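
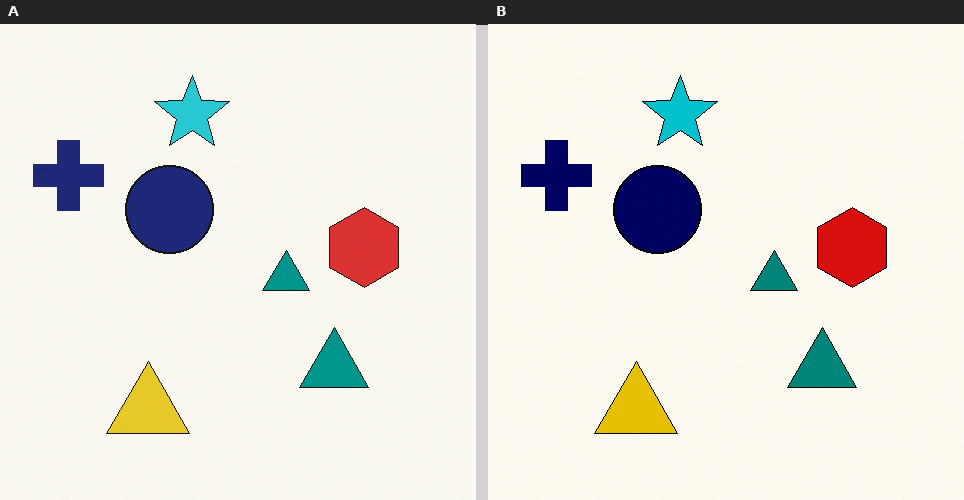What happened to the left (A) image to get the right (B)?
The transformation is: given slightly increased contrast.

Tones are pushed away from mid-grey across the whole image — a global contrast change.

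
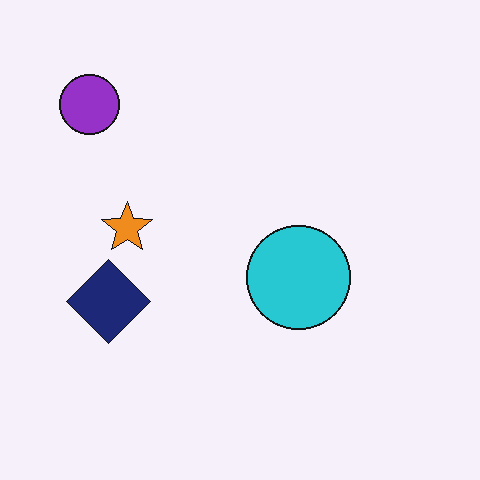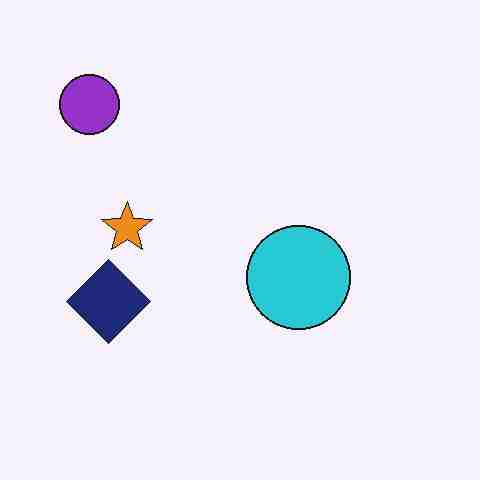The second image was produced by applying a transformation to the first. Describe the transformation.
This is the original image heavily JPEG-compressed with obvious blocking artifacts.

Blocky 8×8 compression artifacts appear around shape edges and the flat background shows ringing — characteristic JPEG degradation.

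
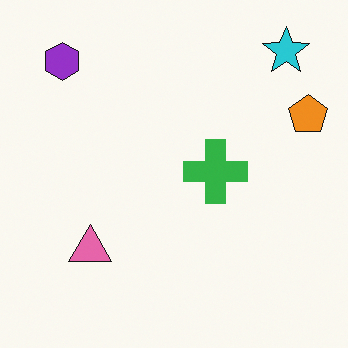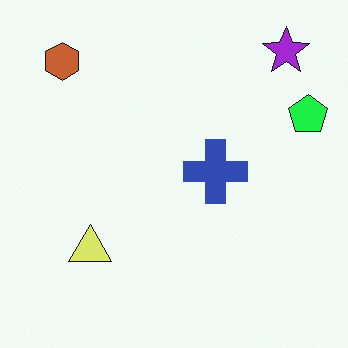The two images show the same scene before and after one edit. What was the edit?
Hue-shifted by a moderate amount.

Every shape's color has rotated by the same amount around the hue wheel — a uniform hue shift.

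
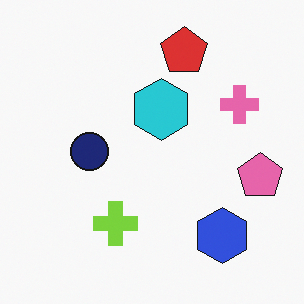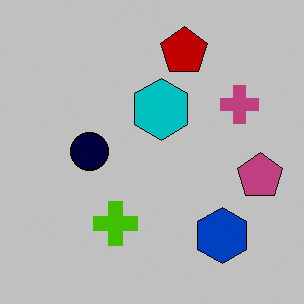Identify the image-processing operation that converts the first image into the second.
Aggressively posterized.

Each flat color has snapped to a coarser quantized level — most visibly, the near-white background has dropped to a flat grey.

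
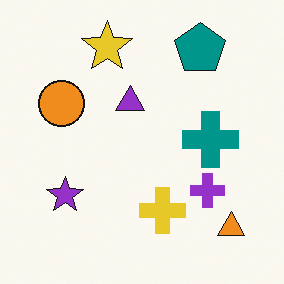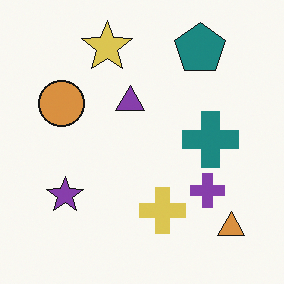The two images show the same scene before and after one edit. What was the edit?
The image was slightly desaturated.

All colors are more muted and greyish — a global saturation change.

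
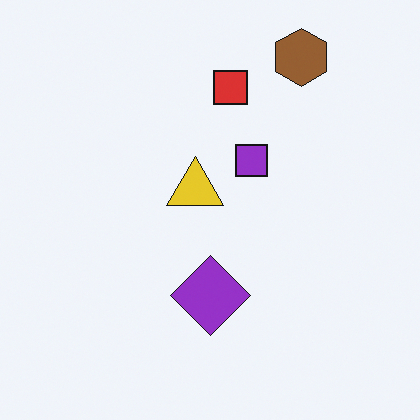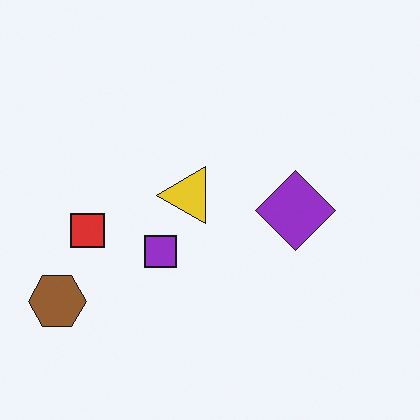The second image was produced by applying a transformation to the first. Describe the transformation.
The image was transposed (reflected across the top-left ↔ bottom-right diagonal).

Shapes have swapped their row and column positions — what was in the top-right is now in the bottom-left — a diagonal reflection.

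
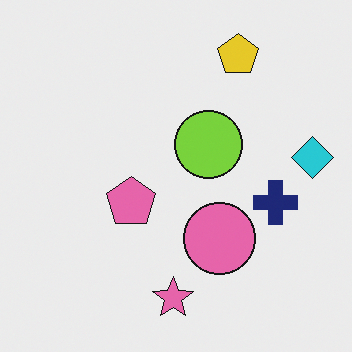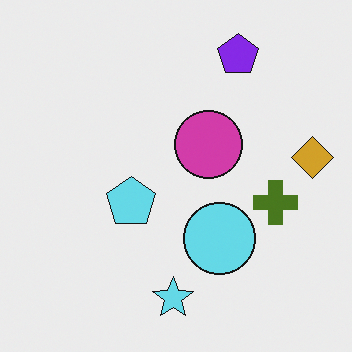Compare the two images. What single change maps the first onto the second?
The transformation is: hue-shifted by a large amount.

Every shape's color has rotated by the same amount around the hue wheel — a uniform hue shift.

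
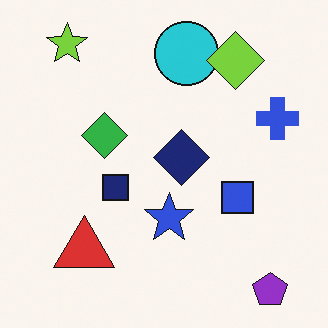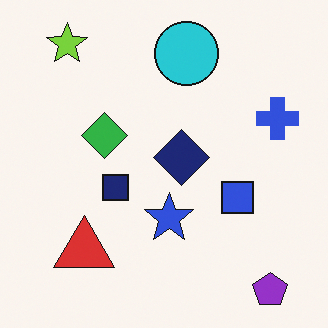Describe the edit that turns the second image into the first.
The first image is the second overlaid with an additional lime diamond.

A lime diamond appears in the first image that is absent from the second.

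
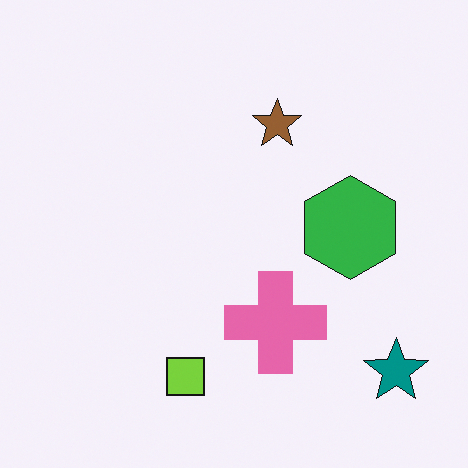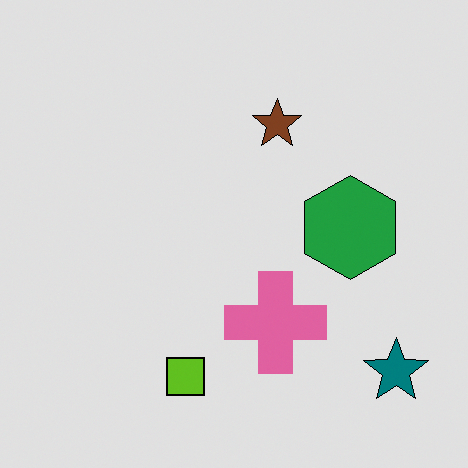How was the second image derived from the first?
Moderately posterized.

Each flat color has snapped to a coarser quantized level — most visibly, the near-white background has dropped to a flat grey.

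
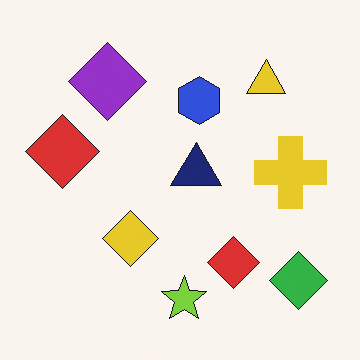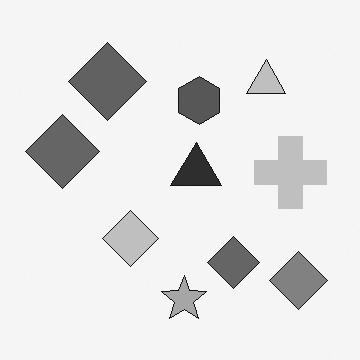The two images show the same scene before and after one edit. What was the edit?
This is the original image converted to grayscale.

All color is removed — every shape is now a shade of grey.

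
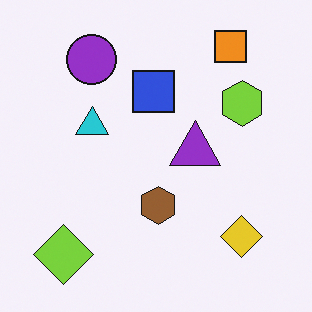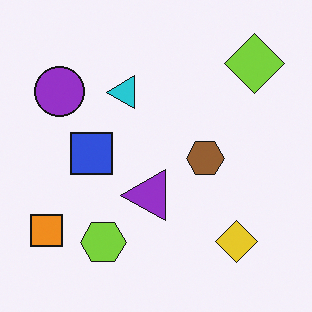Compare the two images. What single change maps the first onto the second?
The image was transposed (reflected across the top-left ↔ bottom-right diagonal).

Shapes have swapped their row and column positions — what was in the top-right is now in the bottom-left — a diagonal reflection.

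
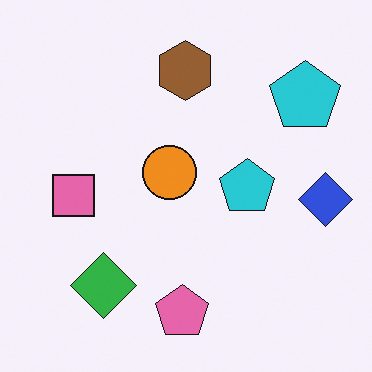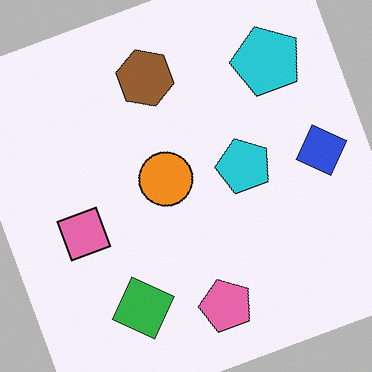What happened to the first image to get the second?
The transformation is: rotated counter-clockwise by a moderate amount.

Every shape is tilted by the same angle and the image corners show triangular fill wedges — a whole-image rotation by a non-right angle.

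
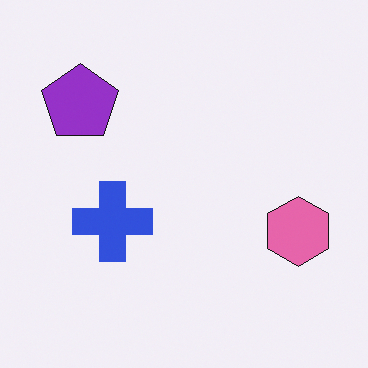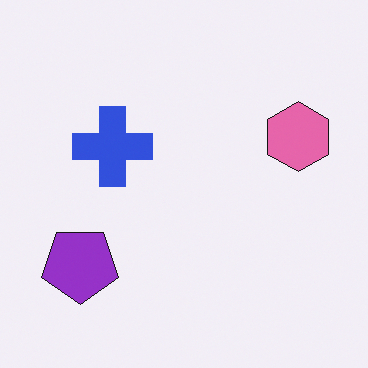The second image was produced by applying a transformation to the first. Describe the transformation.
The image was flipped vertically (top ↔ bottom).

The purple pentagon is in the top-left of the first image and the bottom-left of the second — shapes on opposite sides of the horizontal midline have swapped in a mirror flip.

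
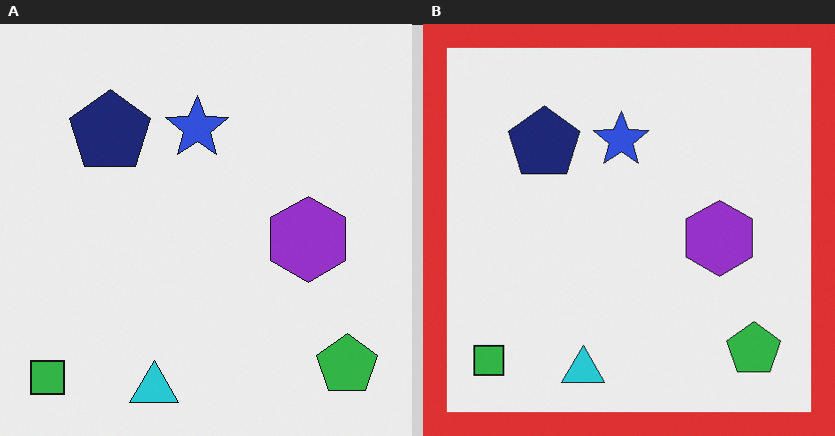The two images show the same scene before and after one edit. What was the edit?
The image was framed with a red border.

A solid red frame runs around the edge of the right (B) image, with the content slightly shrunk inside it.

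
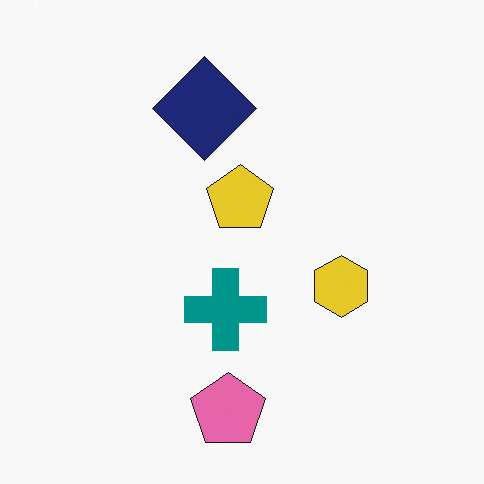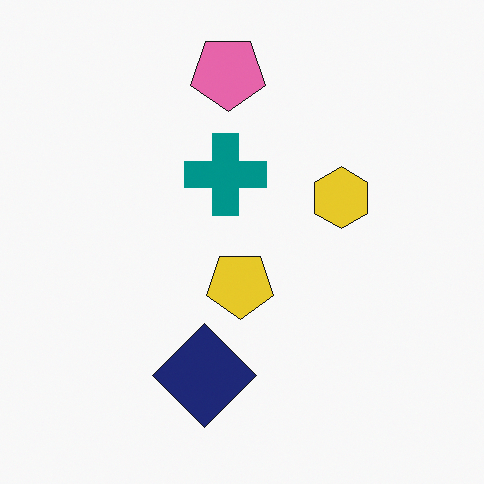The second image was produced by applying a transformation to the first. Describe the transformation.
The second image is the first flipped vertically (top ↔ bottom).

The pink pentagon is in the bottom of the first image and the top of the second — shapes on opposite sides of the horizontal midline have swapped in a mirror flip.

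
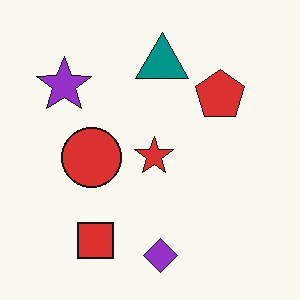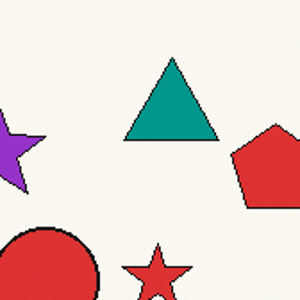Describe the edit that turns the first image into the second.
It was cropped tightly and scaled back up.

The visible shapes are larger and the field of view is narrower; shapes near the original edges may be partly or wholly outside the frame — a crop-and-rescale.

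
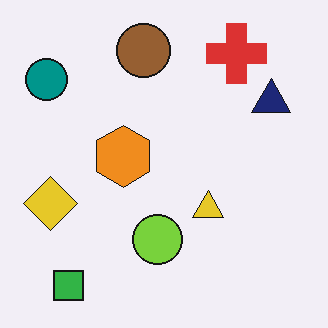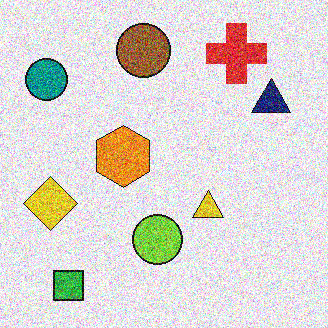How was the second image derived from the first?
It was degraded with a thick layer of grain.

Random speckle covers the whole image, including the flat background.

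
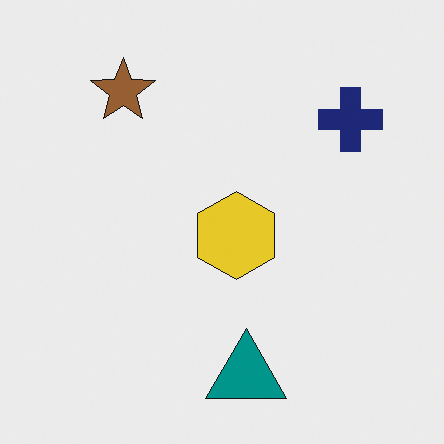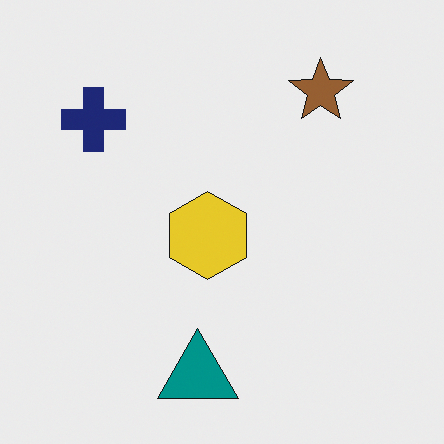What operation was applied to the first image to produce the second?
The second image is the first flipped horizontally (left ↔ right).

The navy cross is in the top-right of the first image and the top-left of the second — shapes on opposite sides of the vertical midline have swapped in a mirror flip.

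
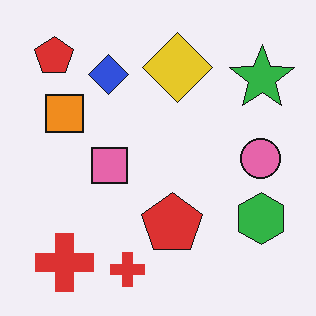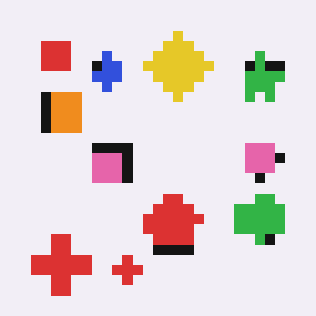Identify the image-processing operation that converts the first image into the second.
This is the original image heavily pixelated into large blocks.

Shapes are reduced to large square blocks; fine edges and outlines are lost — a downscale-then-upscale (mosaic) effect.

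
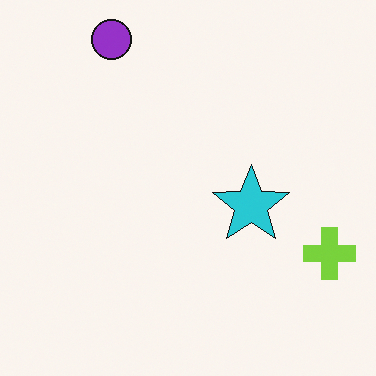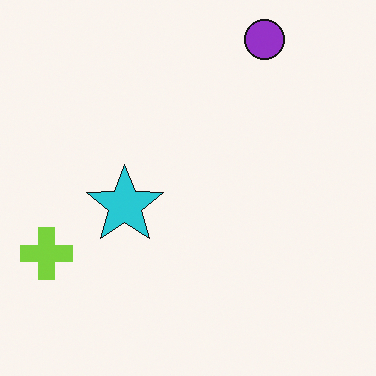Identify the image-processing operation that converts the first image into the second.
The image was flipped horizontally (left ↔ right).

The lime cross is in the bottom-right of the first image and the bottom-left of the second — shapes on opposite sides of the vertical midline have swapped in a mirror flip.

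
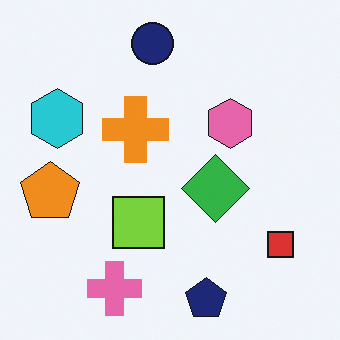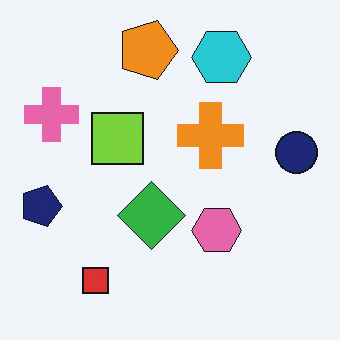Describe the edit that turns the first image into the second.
It was rotated 90° clockwise.

The navy pentagon sits in the bottom of the first image and the left of the second — consistent with a whole-image 90° clockwise rotation.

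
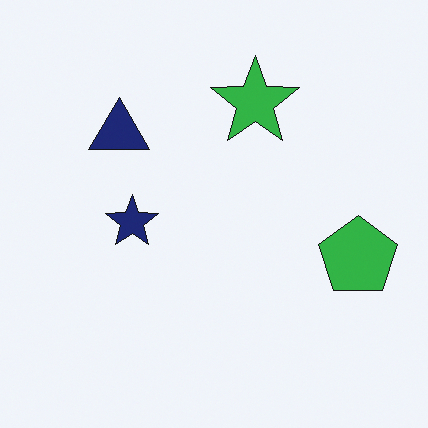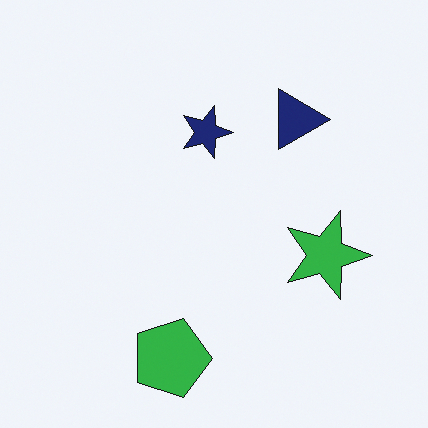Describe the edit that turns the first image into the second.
This is the original image rotated 90° clockwise.

The green pentagon sits in the right of the first image and the bottom of the second — consistent with a whole-image 90° clockwise rotation.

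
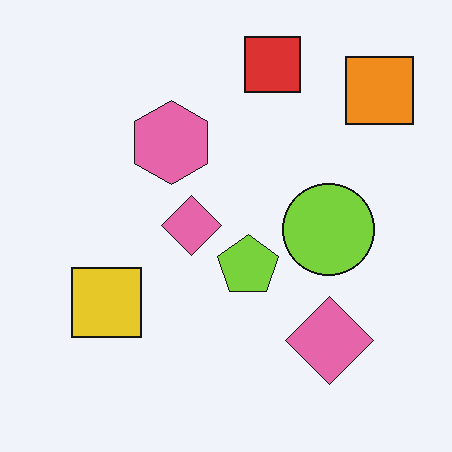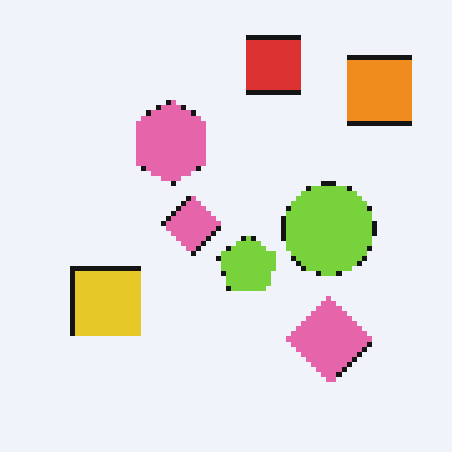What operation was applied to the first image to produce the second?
Lightly pixelated (a mild mosaic effect).

Shapes are reduced to large square blocks; fine edges and outlines are lost — a downscale-then-upscale (mosaic) effect.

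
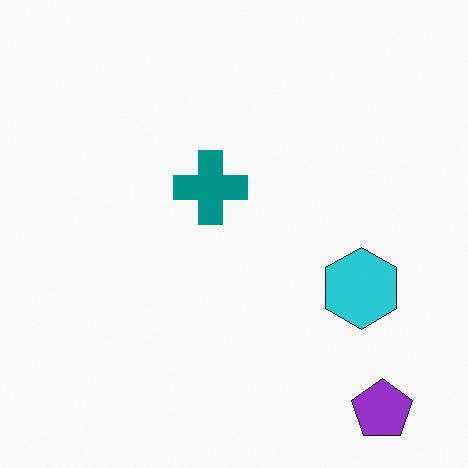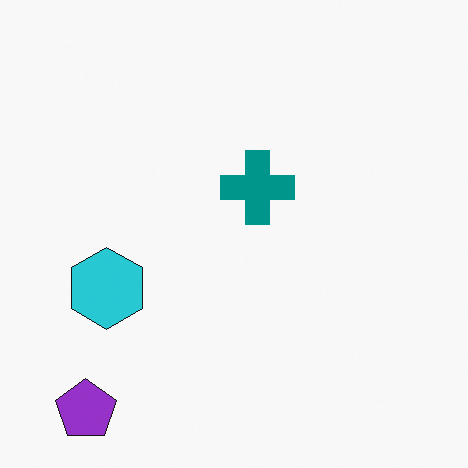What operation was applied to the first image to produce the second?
The image was flipped horizontally (left ↔ right).

The purple pentagon is in the bottom-right of the first image and the bottom-left of the second — shapes on opposite sides of the vertical midline have swapped in a mirror flip.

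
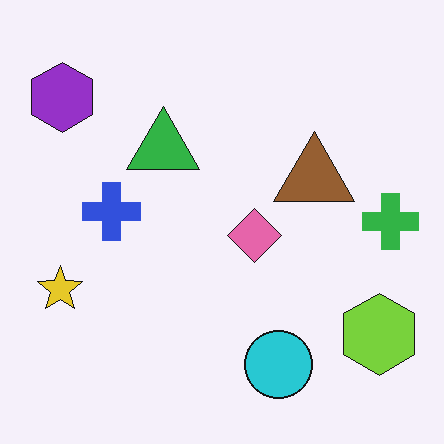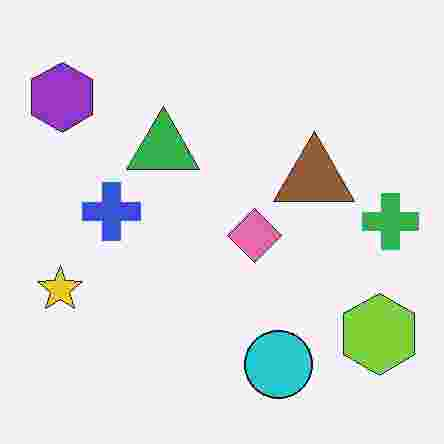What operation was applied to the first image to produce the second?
The transformation is: degraded with heavy JPEG compression.

Blocky 8×8 compression artifacts appear around shape edges and the flat background shows ringing — characteristic JPEG degradation.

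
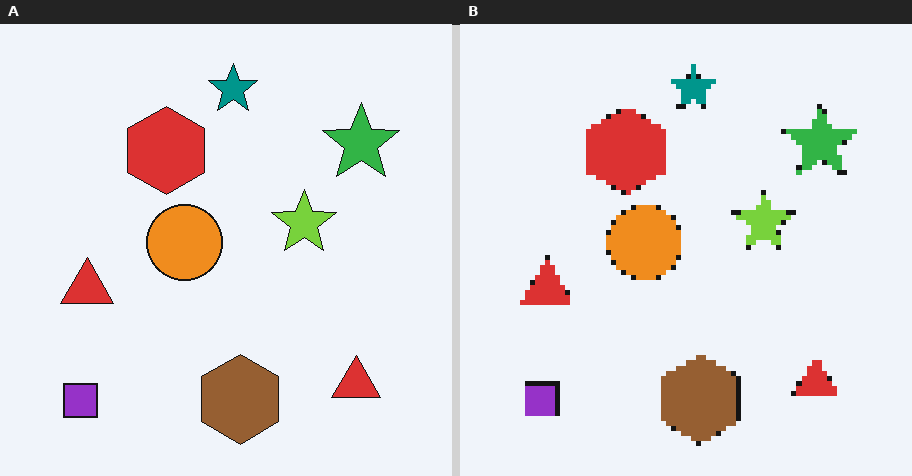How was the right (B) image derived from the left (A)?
The image was lightly pixelated (a mild mosaic effect).

Shapes are reduced to large square blocks; fine edges and outlines are lost — a downscale-then-upscale (mosaic) effect.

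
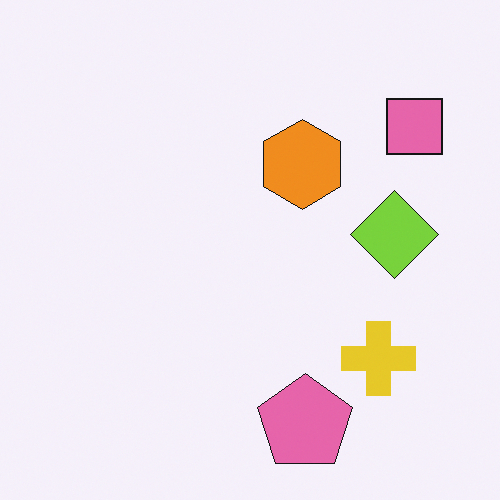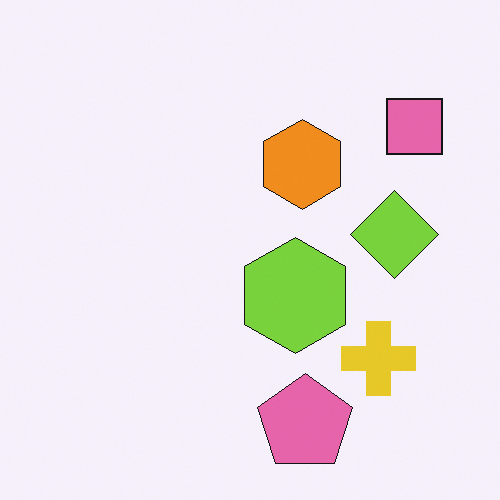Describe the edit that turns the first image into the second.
The second image is the first overlaid with an additional lime hexagon.

A lime hexagon appears in the second image that is absent from the first.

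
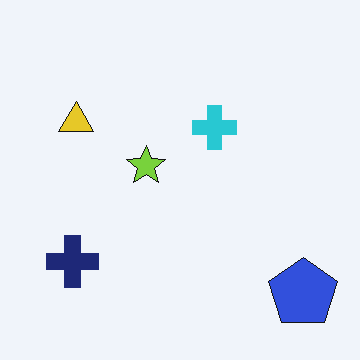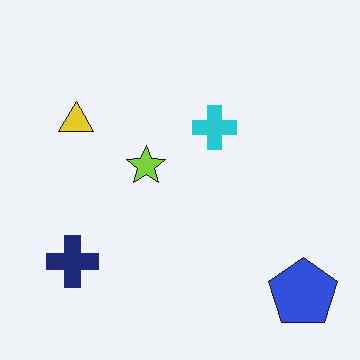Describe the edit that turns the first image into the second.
It was given moderate JPEG compression.

Blocky 8×8 compression artifacts appear around shape edges and the flat background shows ringing — characteristic JPEG degradation.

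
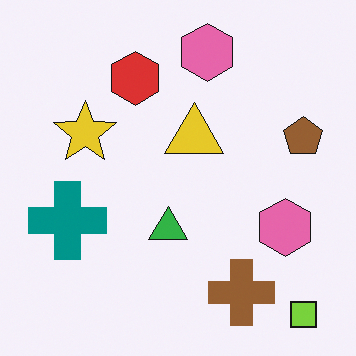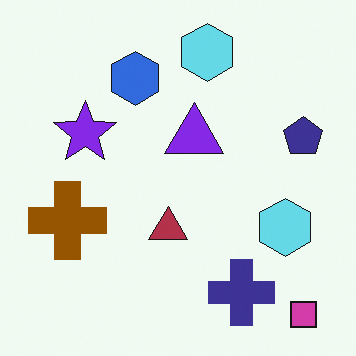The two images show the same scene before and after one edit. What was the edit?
This is the original image hue-shifted through roughly half the color wheel.

Every shape's color has rotated by the same amount around the hue wheel — a uniform hue shift.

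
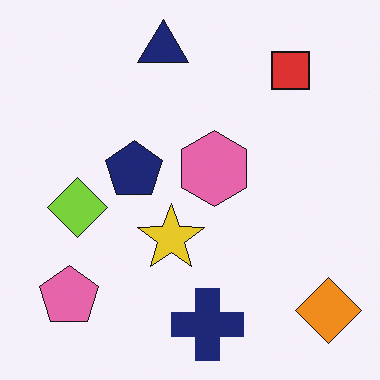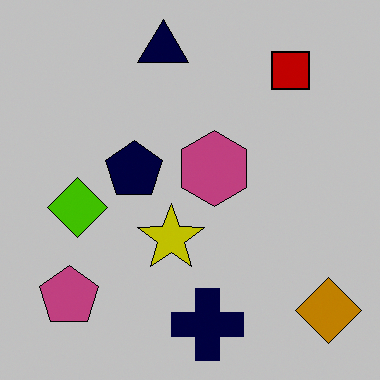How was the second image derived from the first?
The image was aggressively posterized.

Each flat color has snapped to a coarser quantized level — most visibly, the near-white background has dropped to a flat grey.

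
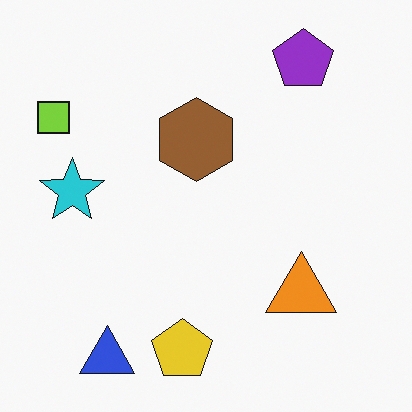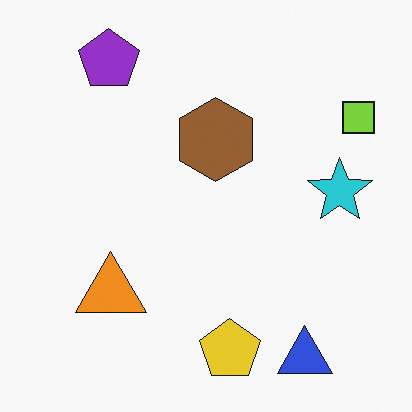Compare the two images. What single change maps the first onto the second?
The second image is the first flipped horizontally (left ↔ right).

The lime square is in the top-left of the first image and the top-right of the second — shapes on opposite sides of the vertical midline have swapped in a mirror flip.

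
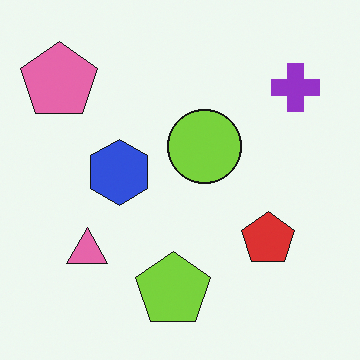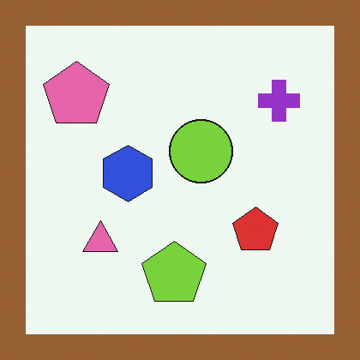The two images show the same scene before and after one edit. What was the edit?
This is the original image framed with a brown border.

A solid brown frame runs around the edge of the second image, with the content slightly shrunk inside it.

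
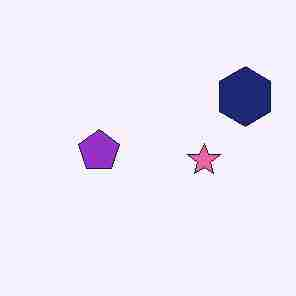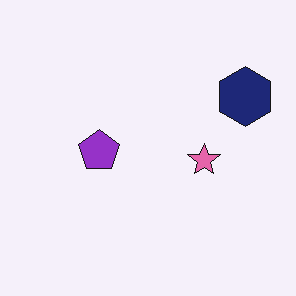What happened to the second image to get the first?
Heavily JPEG-compressed with obvious blocking artifacts.

Blocky 8×8 compression artifacts appear around shape edges and the flat background shows ringing — characteristic JPEG degradation.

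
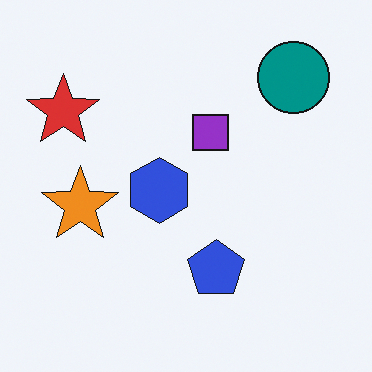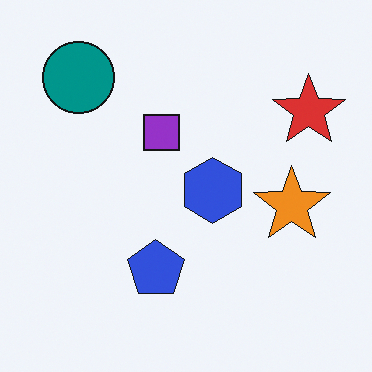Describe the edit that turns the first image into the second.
This is the original image flipped horizontally (left ↔ right).

The red star is in the top-left of the first image and the top-right of the second — shapes on opposite sides of the vertical midline have swapped in a mirror flip.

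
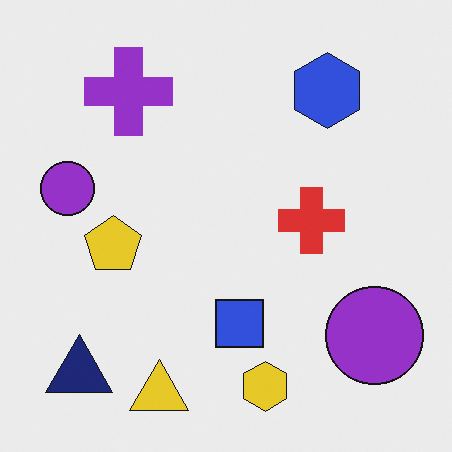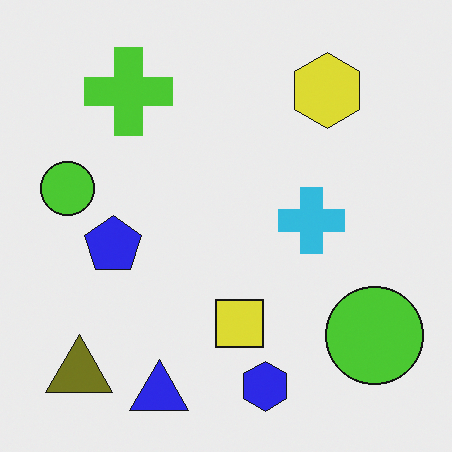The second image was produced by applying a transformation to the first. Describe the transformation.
It was hue-shifted by a large amount.

Every shape's color has rotated by the same amount around the hue wheel — a uniform hue shift.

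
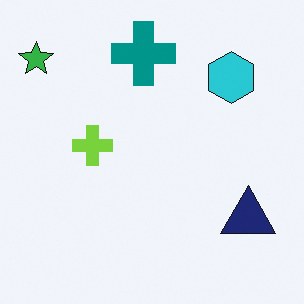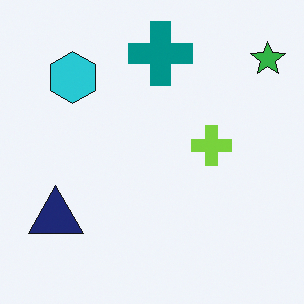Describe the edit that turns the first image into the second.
Flipped horizontally (left ↔ right).

The green star is in the top-left of the first image and the top-right of the second — shapes on opposite sides of the vertical midline have swapped in a mirror flip.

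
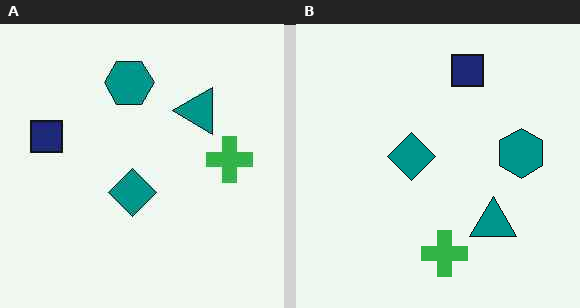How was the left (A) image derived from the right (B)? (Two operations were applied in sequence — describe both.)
The left (A) image is the right (B) rotated 90° counter-clockwise, then given moderate JPEG compression.

The navy square sits in the top of the right (B) image and the left of the left (A) — consistent with a whole-image 90° counter-clockwise rotation. Blocky 8×8 compression artifacts appear around shape edges and the flat background shows ringing — characteristic JPEG degradation.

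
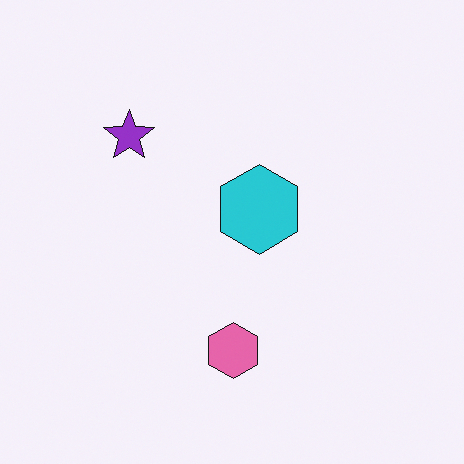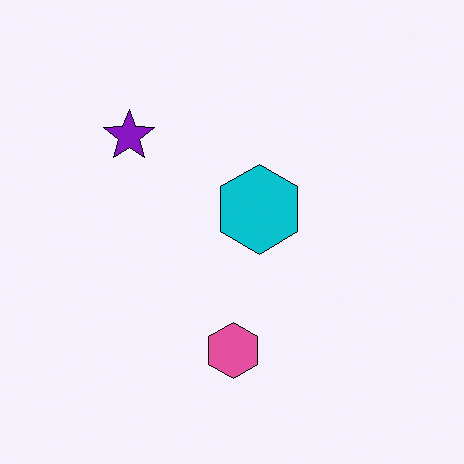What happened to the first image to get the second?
The second image is the first given slightly increased contrast.

Tones are pushed away from mid-grey across the whole image — a global contrast change.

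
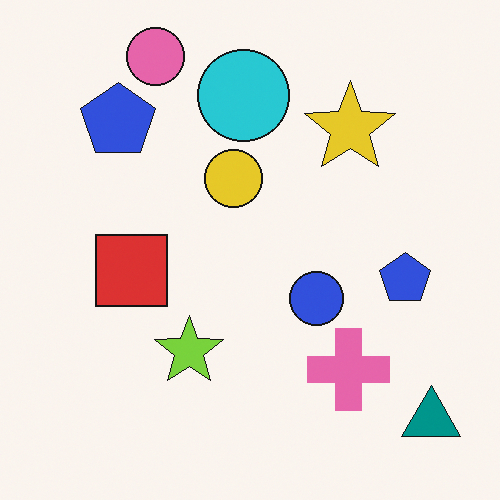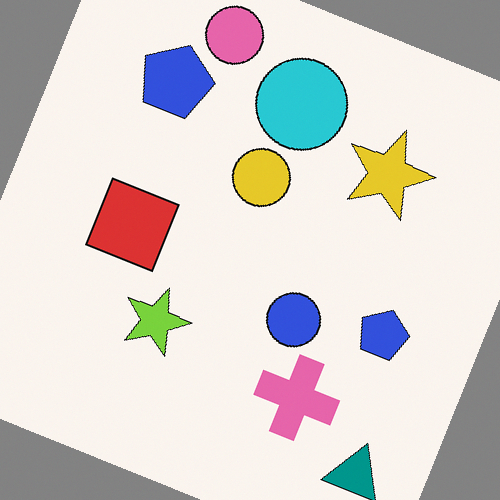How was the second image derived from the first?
Rotated clockwise by a moderate amount.

Every shape is tilted by the same angle and the image corners show triangular fill wedges — a whole-image rotation by a non-right angle.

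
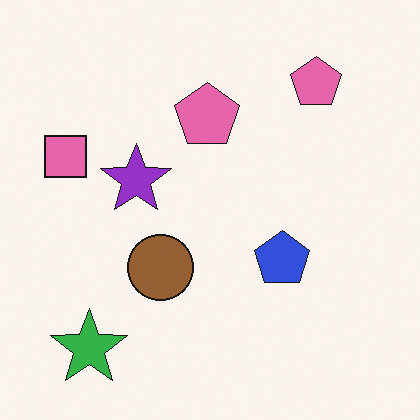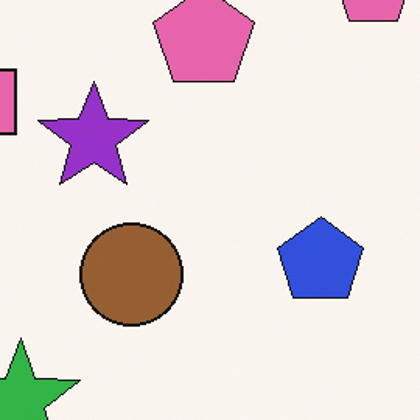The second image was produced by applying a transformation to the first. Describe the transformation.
It was cropped slightly and scaled back up.

The visible shapes are larger and the field of view is narrower; shapes near the original edges may be partly or wholly outside the frame — a crop-and-rescale.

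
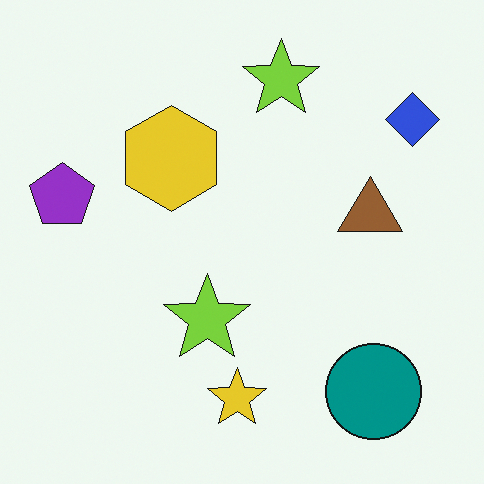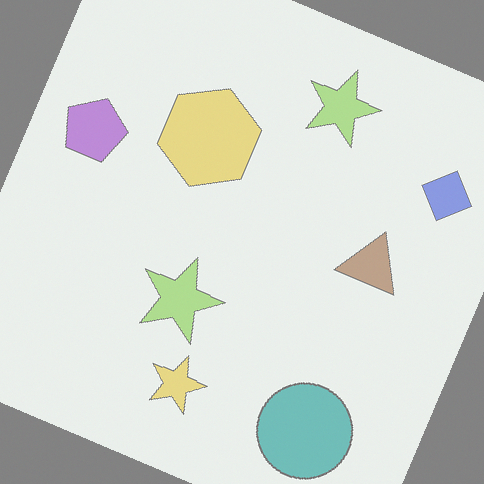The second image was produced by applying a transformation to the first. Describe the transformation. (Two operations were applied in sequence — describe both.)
The transformation is: given much lower contrast, then rotated clockwise by a moderate amount.

Tones are pushed toward mid-grey across the whole image — a global contrast change. Every shape is tilted by the same angle and the image corners show triangular fill wedges — a whole-image rotation by a non-right angle.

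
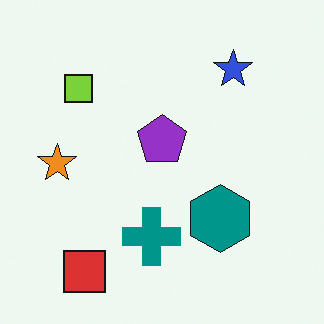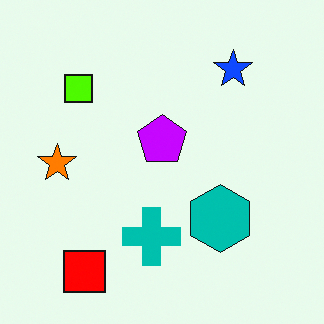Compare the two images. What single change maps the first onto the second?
The second image is the first made much more vivid (saturation change).

All colors are more vivid — a global saturation change.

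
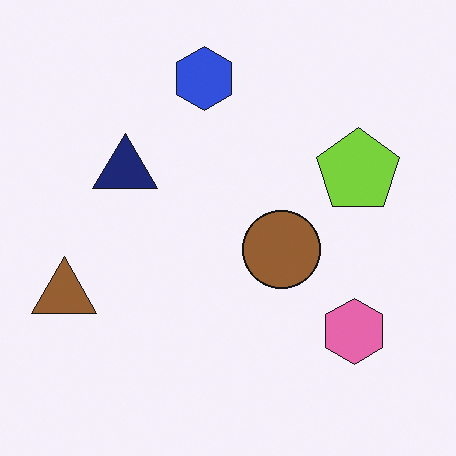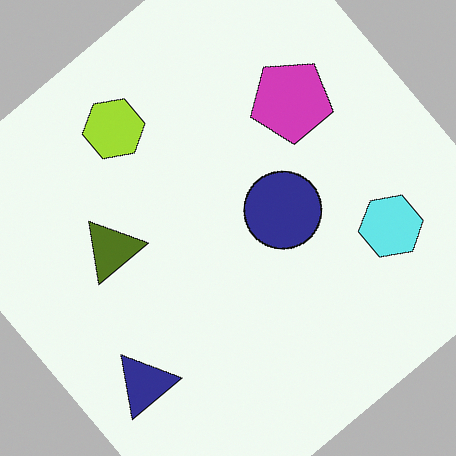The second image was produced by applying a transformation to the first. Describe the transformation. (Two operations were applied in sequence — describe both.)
The second image is the first hue-shifted through roughly half the color wheel, then rotated counter-clockwise by a large amount — several tens of degrees.

Every shape's color has rotated by the same amount around the hue wheel — a uniform hue shift. Every shape is tilted by the same angle and the image corners show triangular fill wedges — a whole-image rotation by a non-right angle.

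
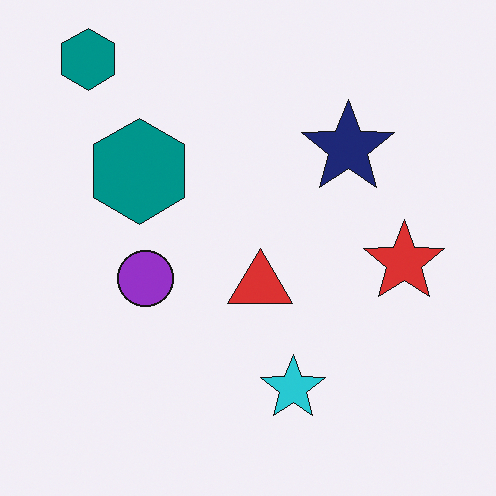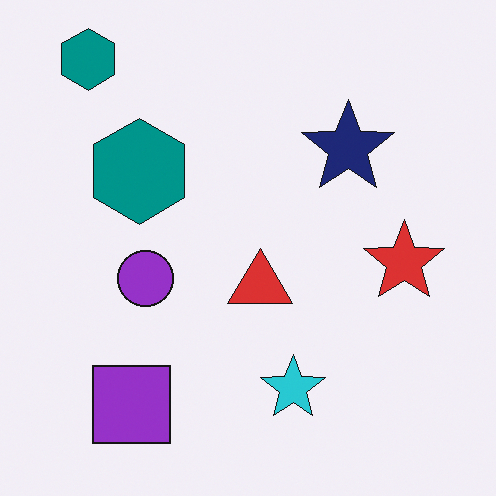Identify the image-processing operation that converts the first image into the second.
This is the original image overlaid with an additional purple square.

A purple square appears in the second image that is absent from the first.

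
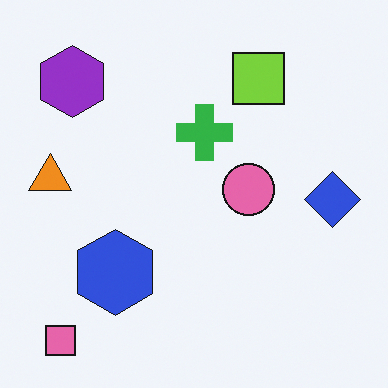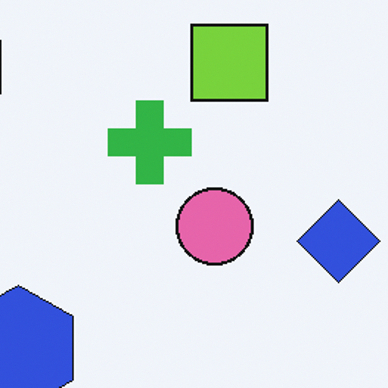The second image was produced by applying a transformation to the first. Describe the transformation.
The transformation is: cropped to a modestly smaller region and rescaled.

The visible shapes are larger and the field of view is narrower; shapes near the original edges may be partly or wholly outside the frame — a crop-and-rescale.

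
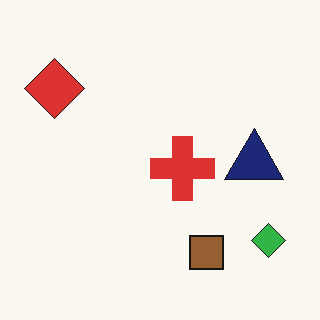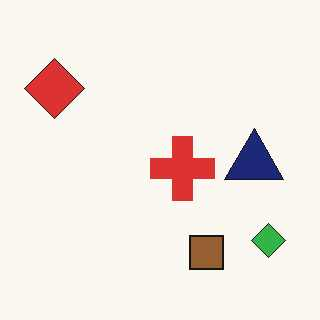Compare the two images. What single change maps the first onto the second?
The second image is the first given moderate JPEG compression.

Blocky 8×8 compression artifacts appear around shape edges and the flat background shows ringing — characteristic JPEG degradation.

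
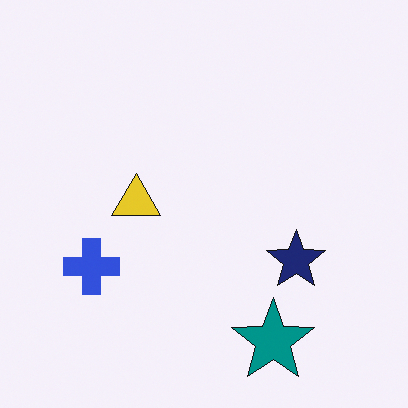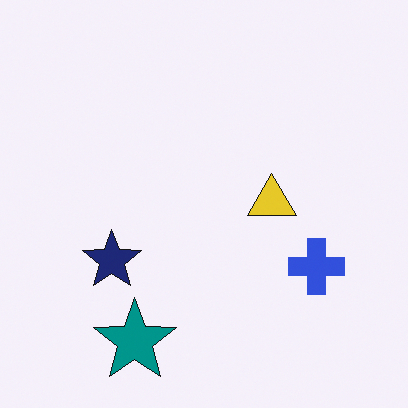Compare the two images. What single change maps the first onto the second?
The image was flipped horizontally (left ↔ right).

The blue cross is in the left of the first image and the right of the second — shapes on opposite sides of the vertical midline have swapped in a mirror flip.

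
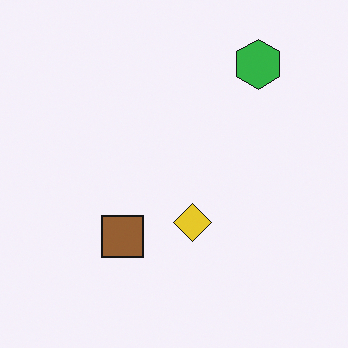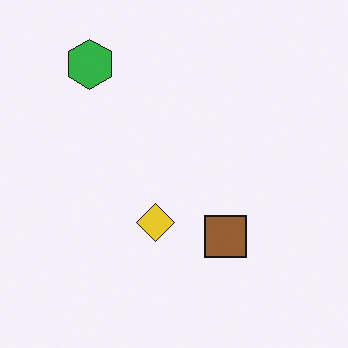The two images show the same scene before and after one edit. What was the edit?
It was flipped horizontally (left ↔ right).

The green hexagon is in the top-right of the first image and the top-left of the second — shapes on opposite sides of the vertical midline have swapped in a mirror flip.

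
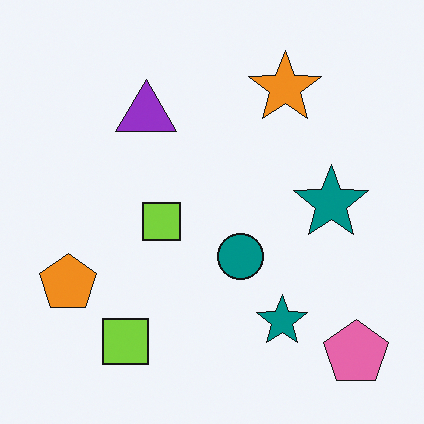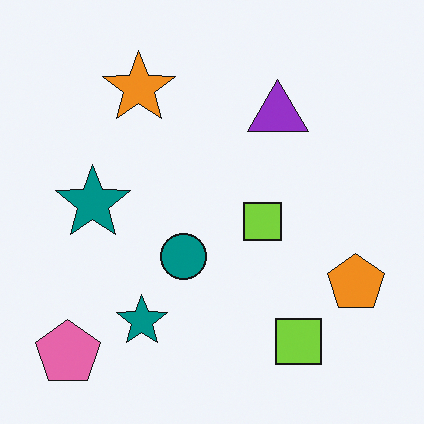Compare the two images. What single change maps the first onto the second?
The image was flipped horizontally (left ↔ right).

The pink pentagon is in the bottom-right of the first image and the bottom-left of the second — shapes on opposite sides of the vertical midline have swapped in a mirror flip.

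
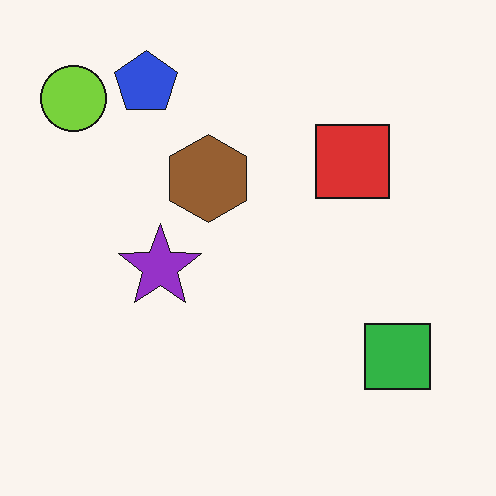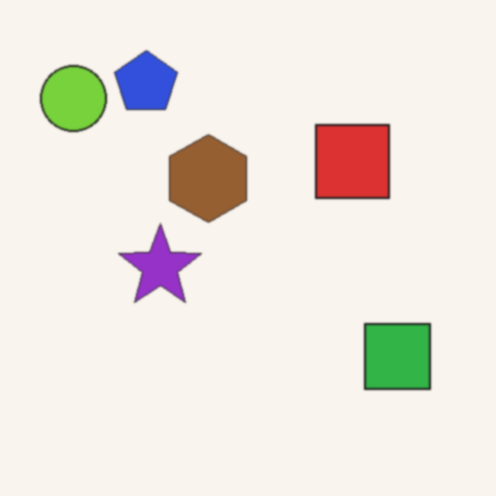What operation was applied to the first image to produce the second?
This is the original image given a subtle gaussian blur.

Shape edges and outlines are uniformly softened across the whole image.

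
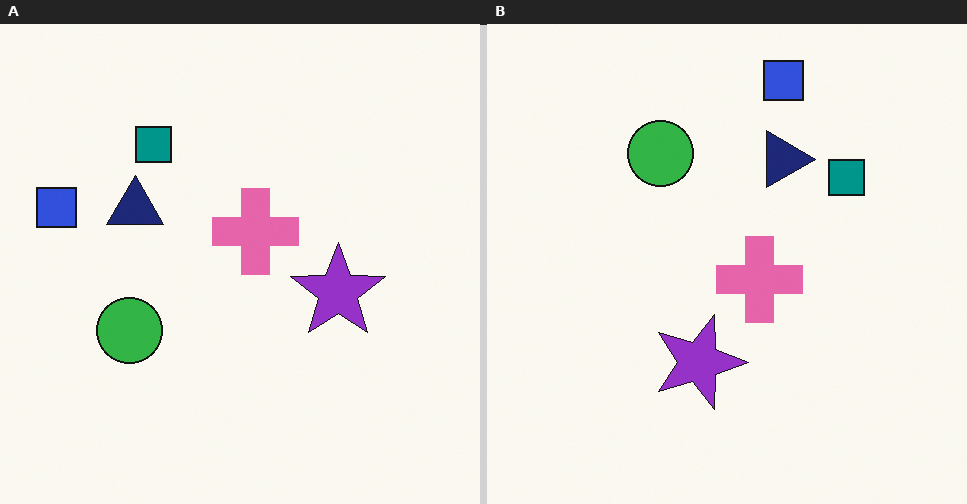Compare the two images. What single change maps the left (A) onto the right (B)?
The right (B) image is the left (A) rotated 90° clockwise.

The blue square sits in the left of the left (A) image and the top of the right (B) — consistent with a whole-image 90° clockwise rotation.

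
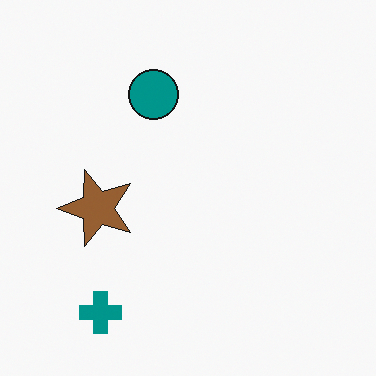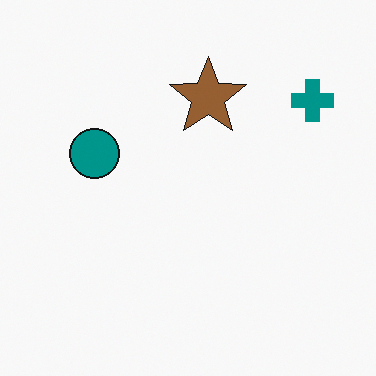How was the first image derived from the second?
It was transposed (reflected across the top-left ↔ bottom-right diagonal).

Shapes have swapped their row and column positions — what was in the top-right is now in the bottom-left — a diagonal reflection.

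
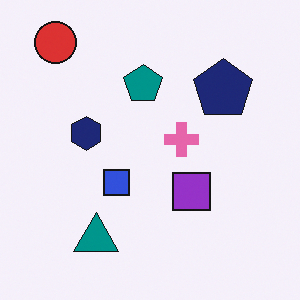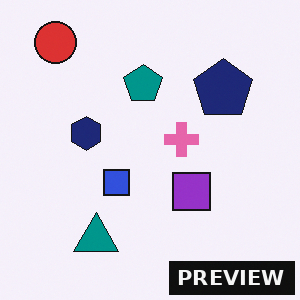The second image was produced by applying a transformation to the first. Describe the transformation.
The transformation is: watermarked with the text "PREVIEW" in the lower-right corner.

A dark label reading "PREVIEW" appears in the lower-right corner.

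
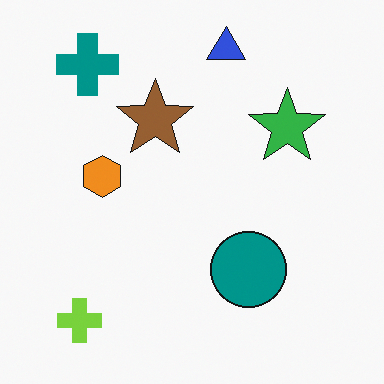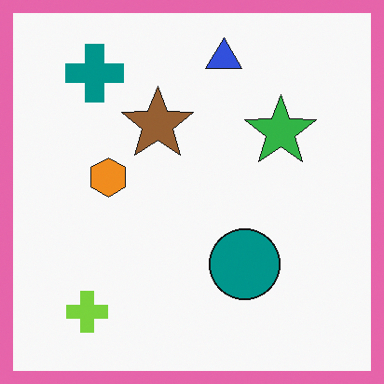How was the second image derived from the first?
The image was framed with a pink border.

A solid pink frame runs around the edge of the second image, with the content slightly shrunk inside it.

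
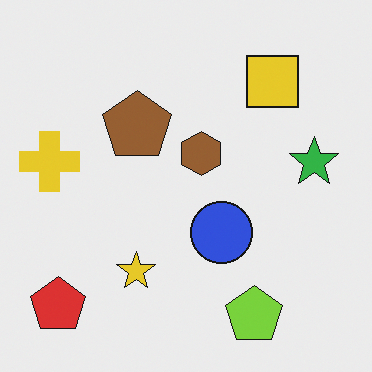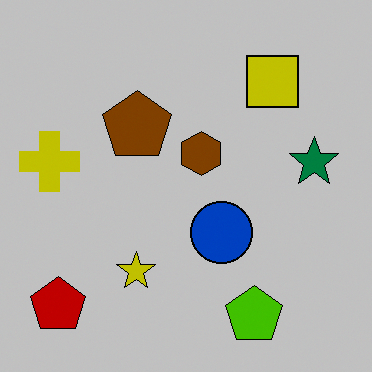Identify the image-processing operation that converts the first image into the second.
This is the original image heavily posterized to just a handful of flat colors.

Each flat color has snapped to a coarser quantized level — most visibly, the near-white background has dropped to a flat grey.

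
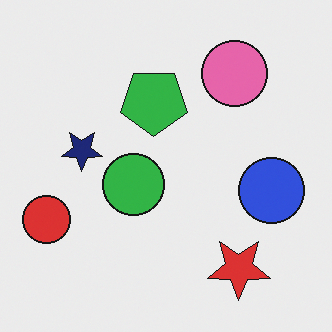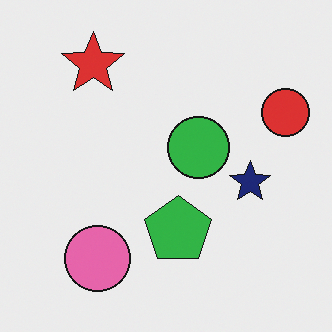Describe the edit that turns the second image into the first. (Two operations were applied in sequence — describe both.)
This is the original image rotated 180°, then overlaid with an additional blue circle.

The red circle sits in the right of the second image and the left of the first — consistent with a whole-image 180° rotation. A blue circle appears in the first image that is absent from the second.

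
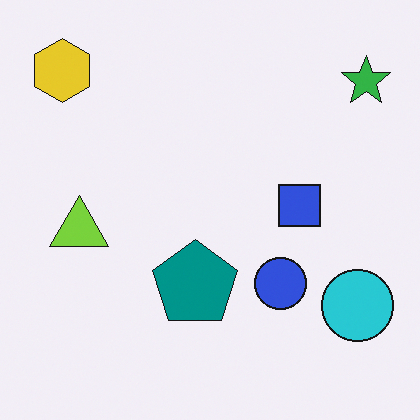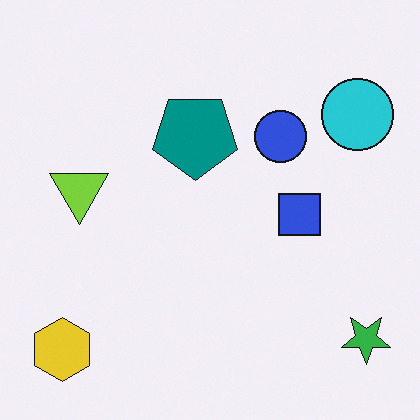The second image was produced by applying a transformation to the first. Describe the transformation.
Flipped vertically (top ↔ bottom).

The yellow hexagon is in the top-left of the first image and the bottom-left of the second — shapes on opposite sides of the horizontal midline have swapped in a mirror flip.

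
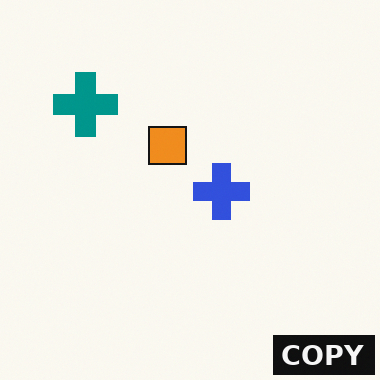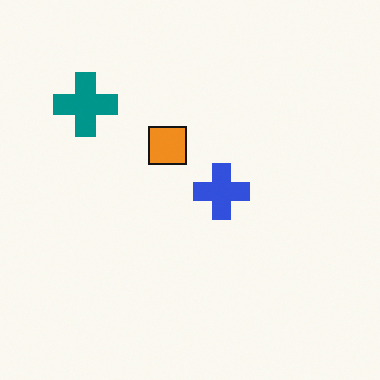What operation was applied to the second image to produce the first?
Watermarked with the text "COPY" in the lower-right corner.

A dark label reading "COPY" appears in the lower-right corner.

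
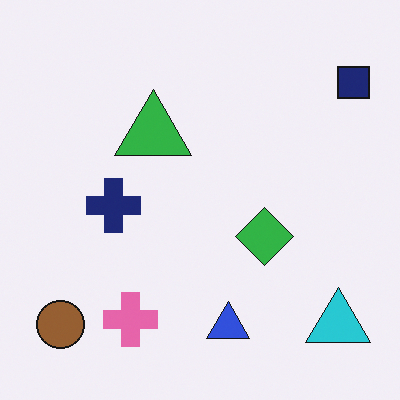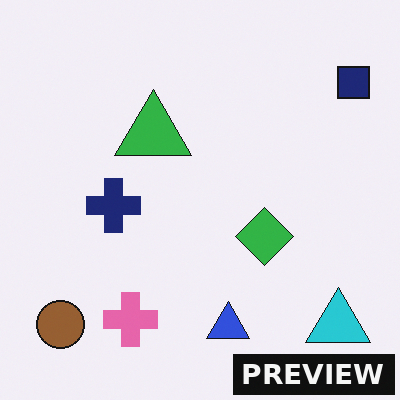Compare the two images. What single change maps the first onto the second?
This is the original image watermarked with the text "PREVIEW" in the lower-right corner.

A dark label reading "PREVIEW" appears in the lower-right corner.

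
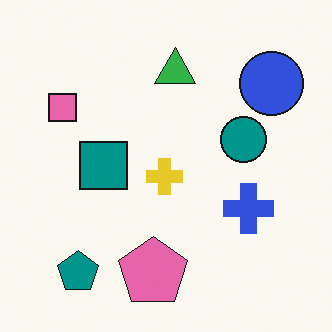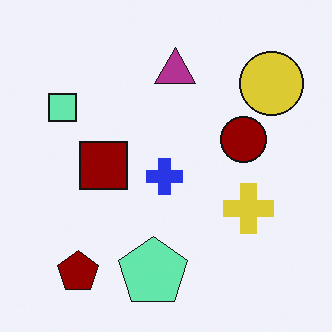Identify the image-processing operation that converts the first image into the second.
The transformation is: hue-shifted through roughly half the color wheel.

Every shape's color has rotated by the same amount around the hue wheel — a uniform hue shift.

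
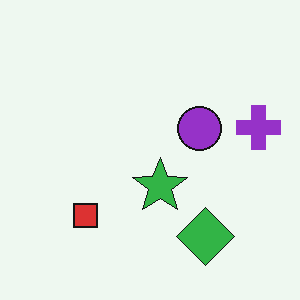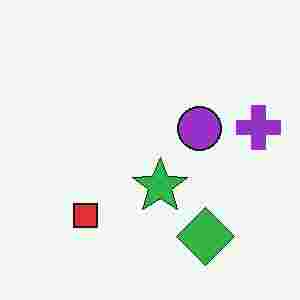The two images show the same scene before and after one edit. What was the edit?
The image was heavily JPEG-compressed with obvious blocking artifacts.

Blocky 8×8 compression artifacts appear around shape edges and the flat background shows ringing — characteristic JPEG degradation.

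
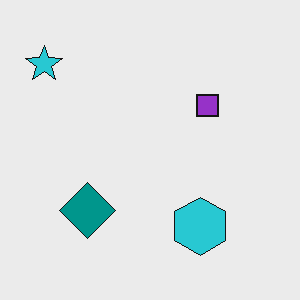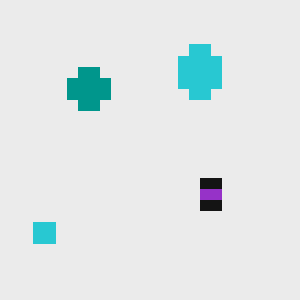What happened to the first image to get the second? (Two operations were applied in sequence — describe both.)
The image was flipped vertically (top ↔ bottom), then coarsely pixelated.

The cyan star is in the top-left of the first image and the bottom-left of the second — shapes on opposite sides of the horizontal midline have swapped in a mirror flip. Shapes are reduced to large square blocks; fine edges and outlines are lost — a downscale-then-upscale (mosaic) effect.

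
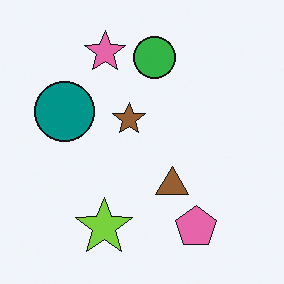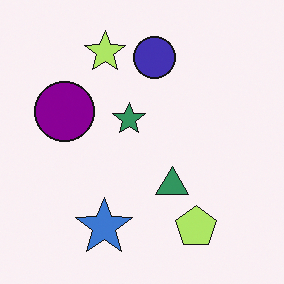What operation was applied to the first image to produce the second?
The transformation is: hue-shifted by a moderate amount.

Every shape's color has rotated by the same amount around the hue wheel — a uniform hue shift.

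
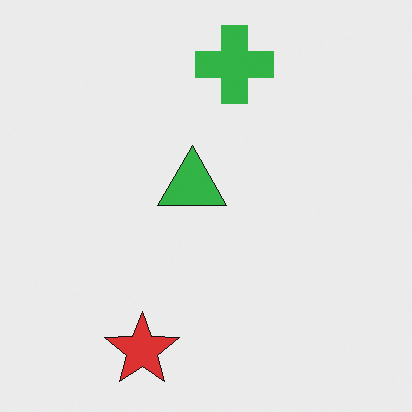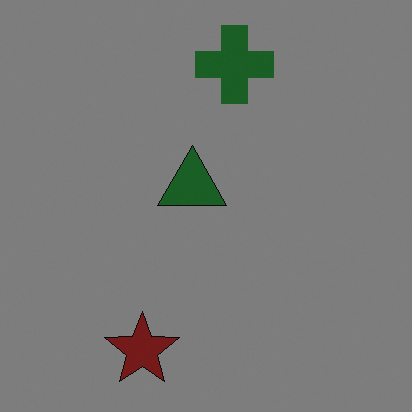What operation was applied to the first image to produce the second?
The second image is the first noticeably darkened.

Every pixel — background and shapes alike — is uniformly darkened.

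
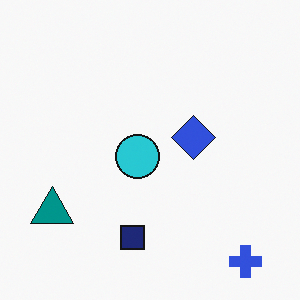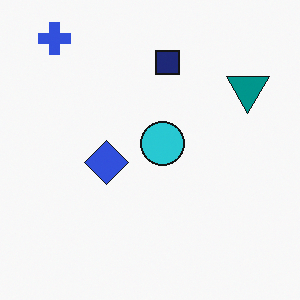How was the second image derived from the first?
The image was rotated 180°.

The blue cross sits in the bottom-right of the first image and the top-left of the second — consistent with a whole-image 180° rotation.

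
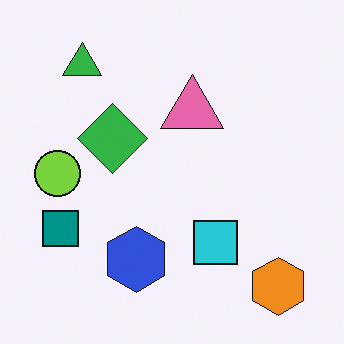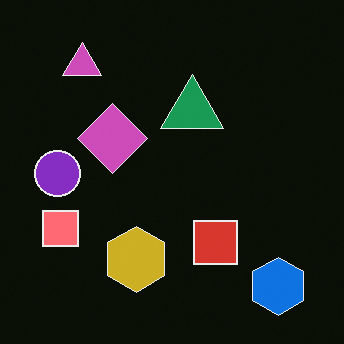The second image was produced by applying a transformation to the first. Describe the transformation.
It was color-inverted (negative).

The light background has become dark and every shape's color is its complement — a photographic negative.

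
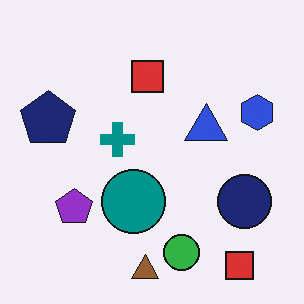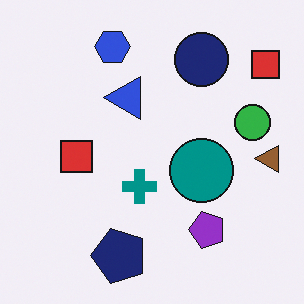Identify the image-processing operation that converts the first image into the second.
The second image is the first rotated 90° counter-clockwise.

The brown triangle sits in the bottom of the first image and the right of the second — consistent with a whole-image 90° counter-clockwise rotation.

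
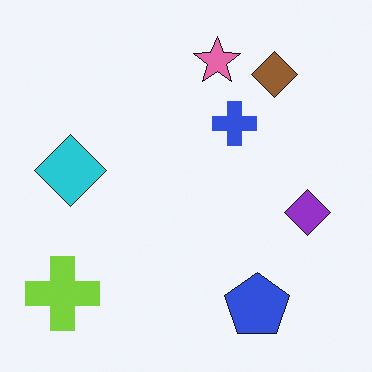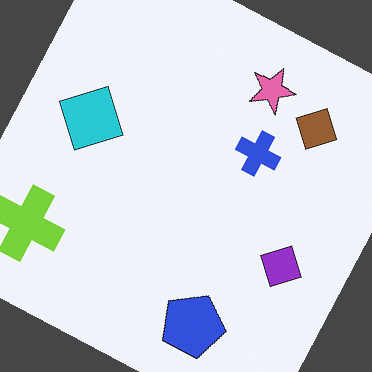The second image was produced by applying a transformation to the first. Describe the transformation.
Rotated clockwise by a clearly visible amount.

Every shape is tilted by the same angle and the image corners show triangular fill wedges — a whole-image rotation by a non-right angle.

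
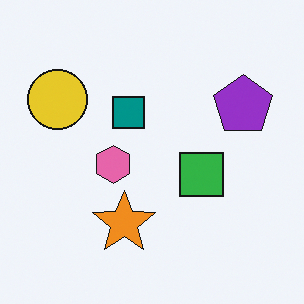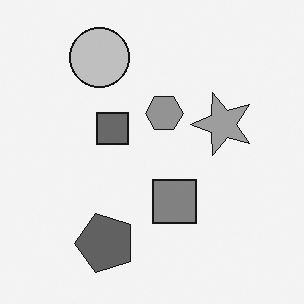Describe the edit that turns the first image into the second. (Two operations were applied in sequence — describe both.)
The transformation is: converted to grayscale, then transposed (reflected across the top-left ↔ bottom-right diagonal).

All color is removed — every shape is now a shade of grey. Shapes have swapped their row and column positions — what was in the top-right is now in the bottom-left — a diagonal reflection.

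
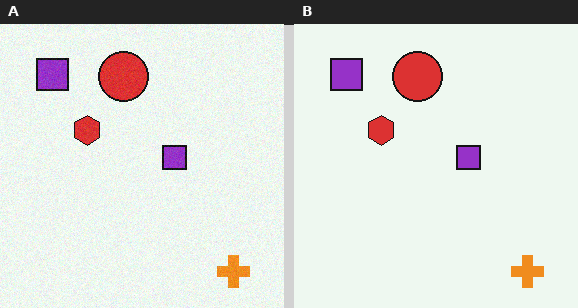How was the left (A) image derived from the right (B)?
The left (A) image is the right (B) degraded with subtle gaussian noise.

Random speckle covers the whole image, including the flat background.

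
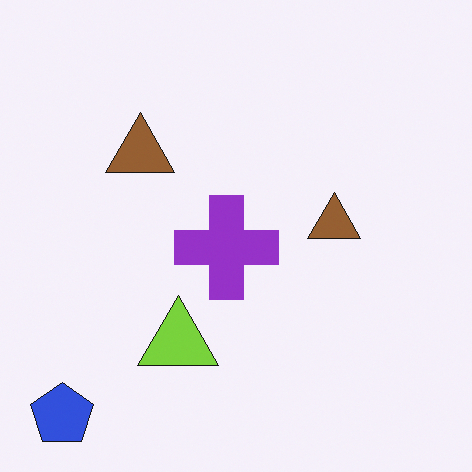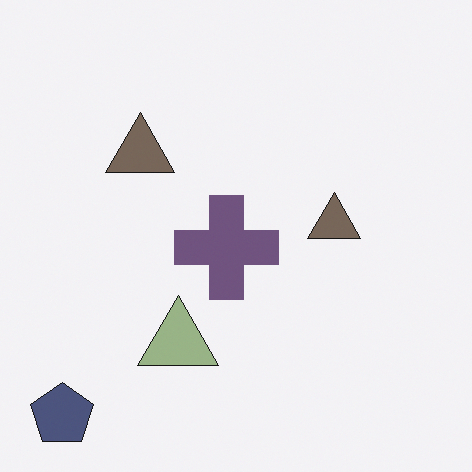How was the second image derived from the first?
Heavily desaturated.

All colors are more muted and greyish — a global saturation change.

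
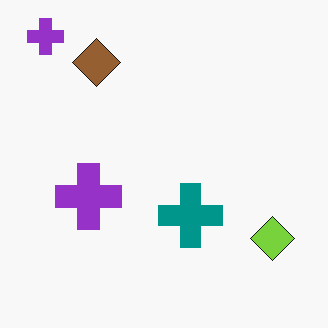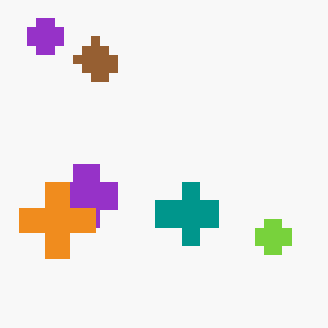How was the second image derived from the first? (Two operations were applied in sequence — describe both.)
Heavily pixelated into large blocks, then overlaid with an additional orange cross.

Shapes are reduced to large square blocks; fine edges and outlines are lost — a downscale-then-upscale (mosaic) effect. An orange cross appears in the second image that is absent from the first.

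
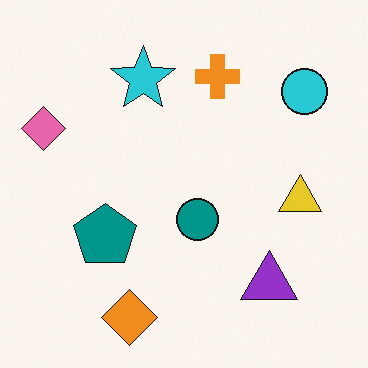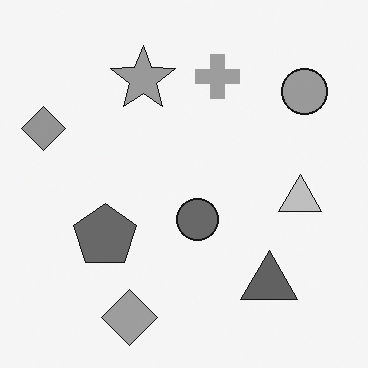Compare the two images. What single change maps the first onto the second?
It was converted to grayscale.

All color is removed — every shape is now a shade of grey.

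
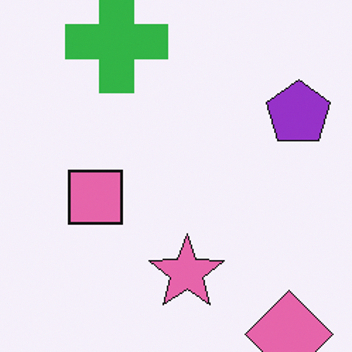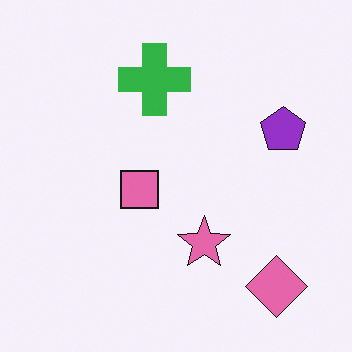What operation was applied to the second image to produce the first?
The transformation is: cropped to a modestly smaller region and rescaled.

The visible shapes are larger and the field of view is narrower; shapes near the original edges may be partly or wholly outside the frame — a crop-and-rescale.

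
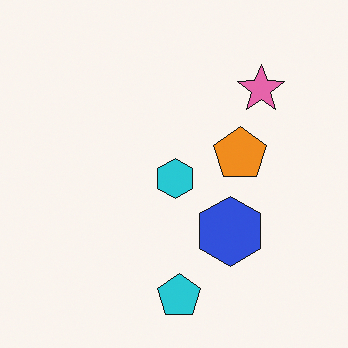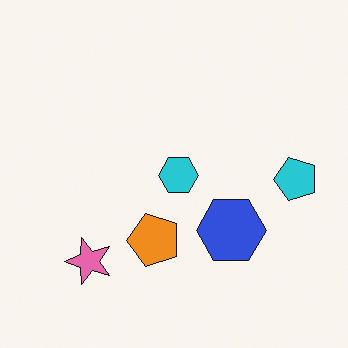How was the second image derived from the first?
The transformation is: transposed (reflected across the top-left ↔ bottom-right diagonal).

Shapes have swapped their row and column positions — what was in the top-right is now in the bottom-left — a diagonal reflection.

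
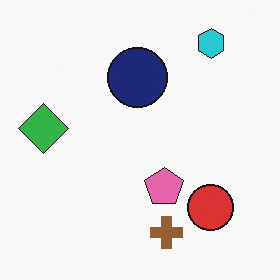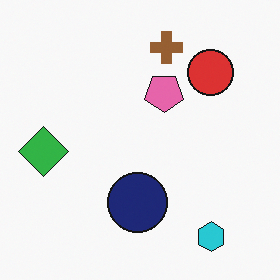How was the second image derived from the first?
It was flipped vertically (top ↔ bottom).

The cyan hexagon is in the top-right of the first image and the bottom-right of the second — shapes on opposite sides of the horizontal midline have swapped in a mirror flip.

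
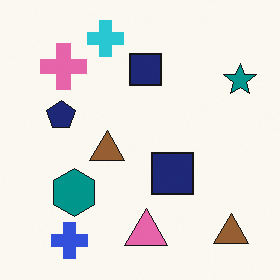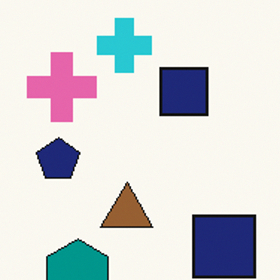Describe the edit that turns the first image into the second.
It was cropped slightly and scaled back up.

The visible shapes are larger and the field of view is narrower; shapes near the original edges may be partly or wholly outside the frame — a crop-and-rescale.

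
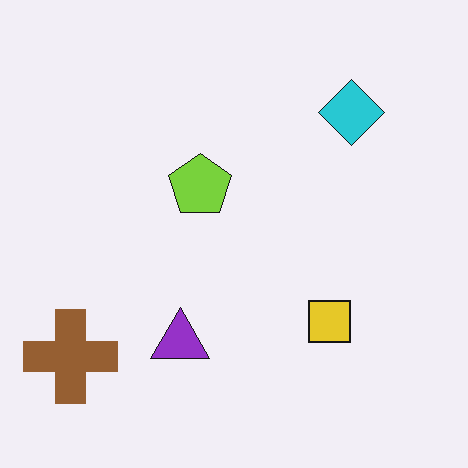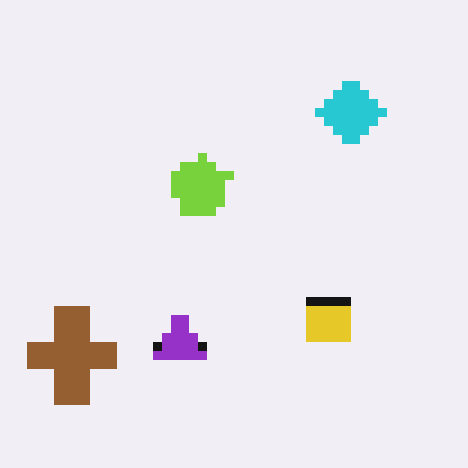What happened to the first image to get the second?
The second image is the first coarsely pixelated.

Shapes are reduced to large square blocks; fine edges and outlines are lost — a downscale-then-upscale (mosaic) effect.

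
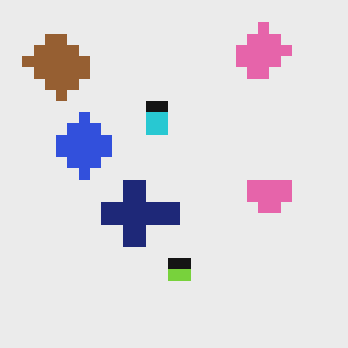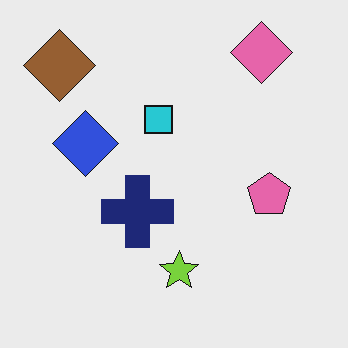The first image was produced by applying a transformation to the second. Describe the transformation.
The image was coarsely pixelated.

Shapes are reduced to large square blocks; fine edges and outlines are lost — a downscale-then-upscale (mosaic) effect.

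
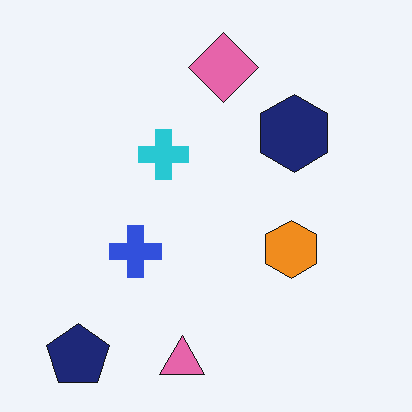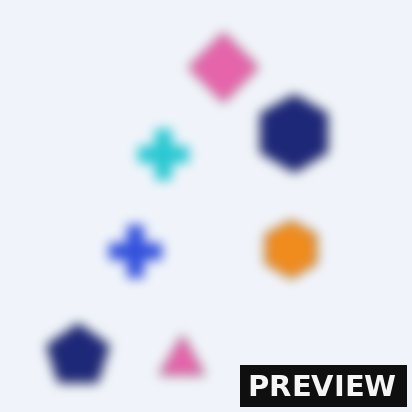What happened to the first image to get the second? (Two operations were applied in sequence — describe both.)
The transformation is: heavily blurred, then watermarked with the text "PREVIEW" in the lower-right corner.

Shape edges and outlines are uniformly softened across the whole image. A dark label reading "PREVIEW" appears in the lower-right corner.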